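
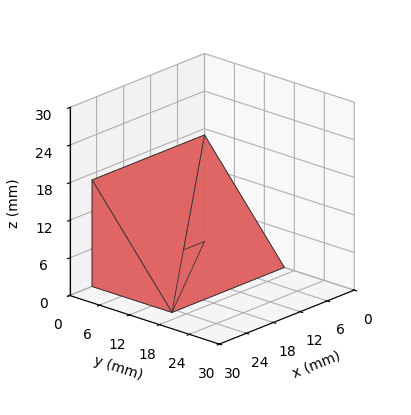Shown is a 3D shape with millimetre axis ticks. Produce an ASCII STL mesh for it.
Reading the render: the shape is a wedge (ramp): 25 × 16 mm base, rising to 17 mm along the y=0 edge and sloping linearly to z=0 at y=16 (dimensions read to the nearest mm from the axis ticks). For the STL, each face is triangulated and given an outward normal.

solid part
  facet normal 0.0000 0.0000 -1.0000
    outer loop
      vertex 25.000 16.000 0.000
      vertex 25.000 0.000 0.000
      vertex 0.000 0.000 0.000
    endloop
  endfacet
  facet normal 0.0000 0.0000 -1.0000
    outer loop
      vertex 0.000 16.000 0.000
      vertex 25.000 16.000 0.000
      vertex 0.000 0.000 0.000
    endloop
  endfacet
  facet normal 0.0000 -1.0000 0.0000
    outer loop
      vertex 0.000 0.000 0.000
      vertex 25.000 0.000 0.000
      vertex 25.000 0.000 17.000
    endloop
  endfacet
  facet normal 0.0000 -1.0000 0.0000
    outer loop
      vertex 0.000 0.000 0.000
      vertex 25.000 0.000 17.000
      vertex 0.000 0.000 17.000
    endloop
  endfacet
  facet normal 0.0000 0.7282 0.6854
    outer loop
      vertex 0.000 0.000 17.000
      vertex 25.000 0.000 17.000
      vertex 25.000 16.000 0.000
    endloop
  endfacet
  facet normal 0.0000 0.7282 0.6854
    outer loop
      vertex 0.000 0.000 17.000
      vertex 25.000 16.000 0.000
      vertex 0.000 16.000 0.000
    endloop
  endfacet
  facet normal -1.0000 0.0000 0.0000
    outer loop
      vertex 0.000 0.000 17.000
      vertex 0.000 16.000 0.000
      vertex 0.000 0.000 0.000
    endloop
  endfacet
  facet normal 1.0000 0.0000 0.0000
    outer loop
      vertex 25.000 0.000 0.000
      vertex 25.000 16.000 0.000
      vertex 25.000 0.000 17.000
    endloop
  endfacet
endsolid part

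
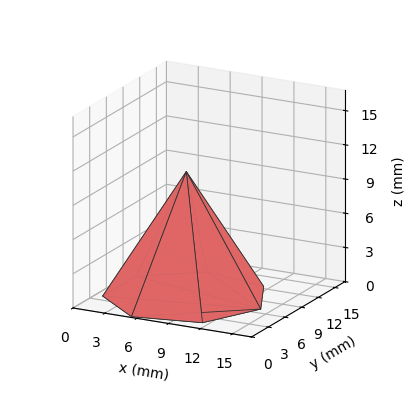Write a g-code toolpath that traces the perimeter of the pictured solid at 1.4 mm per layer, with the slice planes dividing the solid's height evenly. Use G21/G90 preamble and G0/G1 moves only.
Reading the render: the shape is a regular 7-sided pyramid, base circumscribed radius ≈ 7 mm, apex at z ≈ 11 mm (dimensions read to the nearest mm from the axis ticks). For the g-code, the solid's height is divided into equal slices at the stated Δz and each level perimeter traced with G1 moves after a G0 lift.

; perimeter-only toolpath
G21 ; units = mm
G90 ; absolute positioning
G28 ; home
; layer 1
G0 Z1.4
G0 X13.1 Y7.0
G1 X10.8 Y11.8
G1 X5.6 Y13.0
G1 X1.5 Y9.6
G1 X1.5 Y4.4
G1 X5.6 Y1.1
G1 X10.8 Y2.2
G1 X13.1 Y7.0
; layer 2
G0 Z2.8
G0 X12.2 Y7.0
G1 X10.3 Y11.1
G1 X5.8 Y12.1
G1 X2.3 Y9.2
G1 X2.3 Y4.8
G1 X5.8 Y1.9
G1 X10.3 Y2.9
G1 X12.2 Y7.0
; layer 3
G0 Z4.1
G0 X11.4 Y7.0
G1 X9.8 Y10.4
G1 X6.0 Y11.2
G1 X3.1 Y8.9
G1 X3.1 Y5.1
G1 X6.0 Y2.8
G1 X9.8 Y3.6
G1 X11.4 Y7.0
; layer 4
G0 Z5.5
G0 X10.5 Y7.0
G1 X9.2 Y9.8
G1 X6.2 Y10.4
G1 X3.9 Y8.5
G1 X3.9 Y5.5
G1 X6.2 Y3.6
G1 X9.2 Y4.2
G1 X10.5 Y7.0
; layer 5
G0 Z6.9
G0 X9.6 Y7.0
G1 X8.7 Y9.1
G1 X6.4 Y9.6
G1 X4.6 Y8.1
G1 X4.6 Y5.9
G1 X6.4 Y4.5
G1 X8.7 Y4.9
G1 X9.6 Y7.0
; layer 6
G0 Z8.2
G0 X8.8 Y7.0
G1 X8.1 Y8.4
G1 X6.6 Y8.7
G1 X5.4 Y7.8
G1 X5.4 Y6.2
G1 X6.6 Y5.3
G1 X8.1 Y5.6
G1 X8.8 Y7.0
; layer 7
G0 Z9.6
G0 X7.9 Y7.0
G1 X7.5 Y7.7
G1 X6.8 Y7.8
G1 X6.2 Y7.4
G1 X6.2 Y6.6
G1 X6.8 Y6.2
G1 X7.5 Y6.3
G1 X7.9 Y7.0
M2 ; end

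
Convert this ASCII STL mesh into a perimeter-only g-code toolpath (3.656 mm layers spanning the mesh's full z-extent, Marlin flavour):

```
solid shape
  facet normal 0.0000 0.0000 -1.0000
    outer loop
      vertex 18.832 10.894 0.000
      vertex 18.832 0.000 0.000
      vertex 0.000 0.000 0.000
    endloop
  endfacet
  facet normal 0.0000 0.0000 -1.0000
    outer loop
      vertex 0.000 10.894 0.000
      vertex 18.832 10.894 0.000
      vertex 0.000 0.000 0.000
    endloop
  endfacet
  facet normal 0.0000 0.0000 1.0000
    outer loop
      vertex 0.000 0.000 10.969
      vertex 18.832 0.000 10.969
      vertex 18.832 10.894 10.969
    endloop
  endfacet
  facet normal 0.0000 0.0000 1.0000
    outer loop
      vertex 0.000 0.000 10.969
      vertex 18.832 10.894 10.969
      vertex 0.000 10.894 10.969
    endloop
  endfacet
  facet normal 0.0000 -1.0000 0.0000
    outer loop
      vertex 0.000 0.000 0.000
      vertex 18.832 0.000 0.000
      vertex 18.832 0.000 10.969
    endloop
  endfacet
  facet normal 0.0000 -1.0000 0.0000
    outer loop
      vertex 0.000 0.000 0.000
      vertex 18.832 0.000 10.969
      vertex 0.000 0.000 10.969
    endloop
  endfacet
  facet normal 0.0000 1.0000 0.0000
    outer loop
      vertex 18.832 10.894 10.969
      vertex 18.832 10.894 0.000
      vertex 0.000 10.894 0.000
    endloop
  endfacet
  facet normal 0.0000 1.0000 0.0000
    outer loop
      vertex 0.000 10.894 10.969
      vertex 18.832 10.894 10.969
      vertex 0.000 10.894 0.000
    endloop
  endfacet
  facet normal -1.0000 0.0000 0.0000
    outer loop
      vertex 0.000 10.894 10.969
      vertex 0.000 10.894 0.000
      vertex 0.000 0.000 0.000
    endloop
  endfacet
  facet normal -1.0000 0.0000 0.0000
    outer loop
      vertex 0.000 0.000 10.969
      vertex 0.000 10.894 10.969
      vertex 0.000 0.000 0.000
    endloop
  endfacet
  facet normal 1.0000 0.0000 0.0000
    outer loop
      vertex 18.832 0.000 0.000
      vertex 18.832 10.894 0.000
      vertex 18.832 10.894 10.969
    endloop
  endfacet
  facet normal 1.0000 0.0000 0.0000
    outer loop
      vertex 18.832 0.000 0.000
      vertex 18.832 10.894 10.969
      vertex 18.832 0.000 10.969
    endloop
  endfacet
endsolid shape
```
; perimeter-only toolpath
G21 ; units = mm
G90 ; absolute positioning
G28 ; home
; layer 1
G0 Z3.656
G0 X0.000 Y0.000
G1 X18.832 Y0.000
G1 X18.832 Y10.894
G1 X0.000 Y10.894
G1 X0.000 Y0.000
; layer 2
G0 Z7.313
G0 X0.000 Y0.000
G1 X18.832 Y0.000
G1 X18.832 Y10.894
G1 X0.000 Y10.894
G1 X0.000 Y0.000
; layer 3
G0 Z10.969
G0 X0.000 Y0.000
G1 X18.832 Y0.000
G1 X18.832 Y10.894
G1 X0.000 Y10.894
G1 X0.000 Y0.000
M2 ; end

The solid is a rectangular box, roughly 18.8 × 10.9 mm footprint and 11 mm tall. Slicing at Δz = 3.656 mm — 3 equal slices spanning the solid's height, so layer i sits at z = i·h/3 — gives 3 non-empty perimeters. Each is a 4-segment closed polygon; G0 lifts to the layer z and rapids to the start vertex, then G1 traces the edges.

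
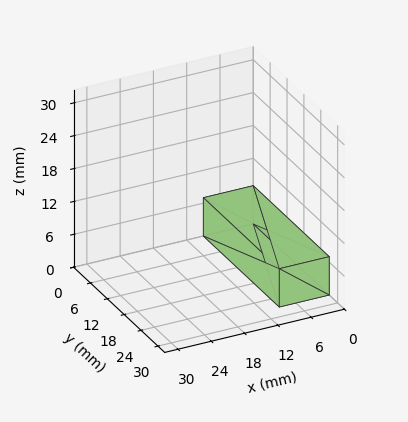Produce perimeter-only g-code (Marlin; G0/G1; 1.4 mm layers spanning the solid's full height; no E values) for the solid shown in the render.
Reading the render: the shape is a rectangular box, roughly 9 × 27 mm footprint and 7 mm tall (dimensions read to the nearest mm from the axis ticks). For the g-code, the solid's height is divided into equal slices at the stated Δz and each level perimeter traced with G1 moves after a G0 lift.

; perimeter-only toolpath
G21 ; units = mm
G90 ; absolute positioning
G28 ; home
; layer 1
G0 Z1.4
G0 X0.0 Y0.0
G1 X9.0 Y0.0
G1 X9.0 Y27.0
G1 X0.0 Y27.0
G1 X0.0 Y0.0
; layer 2
G0 Z2.8
G0 X0.0 Y0.0
G1 X9.0 Y0.0
G1 X9.0 Y27.0
G1 X0.0 Y27.0
G1 X0.0 Y0.0
; layer 3
G0 Z4.2
G0 X0.0 Y0.0
G1 X9.0 Y0.0
G1 X9.0 Y27.0
G1 X0.0 Y27.0
G1 X0.0 Y0.0
; layer 4
G0 Z5.6
G0 X0.0 Y0.0
G1 X9.0 Y0.0
G1 X9.0 Y27.0
G1 X0.0 Y27.0
G1 X0.0 Y0.0
; layer 5
G0 Z7.0
G0 X0.0 Y0.0
G1 X9.0 Y0.0
G1 X9.0 Y27.0
G1 X0.0 Y27.0
G1 X0.0 Y0.0
M2 ; end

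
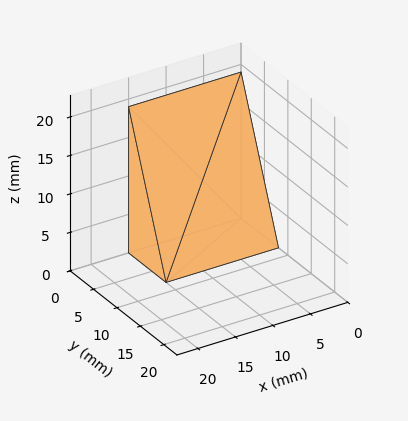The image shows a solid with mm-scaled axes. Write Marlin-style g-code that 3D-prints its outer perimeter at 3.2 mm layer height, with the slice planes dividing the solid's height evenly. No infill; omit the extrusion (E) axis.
Reading the render: the shape is a wedge (ramp): 15 × 8 mm base, rising to 19 mm along the y=0 edge and sloping linearly to z=0 at y=8 (dimensions read to the nearest mm from the axis ticks). For the g-code, the solid's height is divided into equal slices at the stated Δz and each level perimeter traced with G1 moves after a G0 lift.

; perimeter-only toolpath
G21 ; units = mm
G90 ; absolute positioning
G28 ; home
; layer 1
G0 Z3.2
G0 X0.0 Y0.0
G1 X15.0 Y0.0
G1 X15.0 Y6.7
G1 X0.0 Y6.7
G1 X0.0 Y0.0
; layer 2
G0 Z6.3
G0 X0.0 Y0.0
G1 X15.0 Y0.0
G1 X15.0 Y5.3
G1 X0.0 Y5.3
G1 X0.0 Y0.0
; layer 3
G0 Z9.5
G0 X0.0 Y0.0
G1 X15.0 Y0.0
G1 X15.0 Y4.0
G1 X0.0 Y4.0
G1 X0.0 Y0.0
; layer 4
G0 Z12.7
G0 X0.0 Y0.0
G1 X15.0 Y0.0
G1 X15.0 Y2.7
G1 X0.0 Y2.7
G1 X0.0 Y0.0
; layer 5
G0 Z15.8
G0 X0.0 Y0.0
G1 X15.0 Y0.0
G1 X15.0 Y1.3
G1 X0.0 Y1.3
G1 X0.0 Y0.0
M2 ; end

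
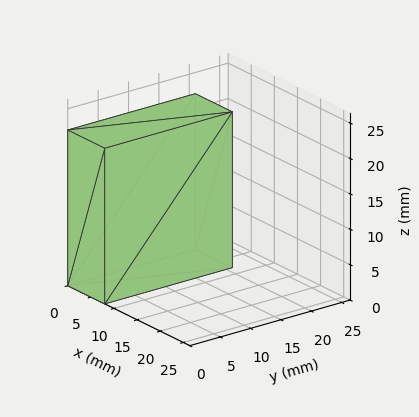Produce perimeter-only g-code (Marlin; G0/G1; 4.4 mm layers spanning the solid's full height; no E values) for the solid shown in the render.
Reading the render: the shape is a rectangular box, roughly 8 × 21 mm footprint and 22 mm tall (dimensions read to the nearest mm from the axis ticks). For the g-code, the solid's height is divided into equal slices at the stated Δz and each level perimeter traced with G1 moves after a G0 lift.

; perimeter-only toolpath
G21 ; units = mm
G90 ; absolute positioning
G28 ; home
; layer 1
G0 Z4.4
G0 X0.0 Y0.0
G1 X8.0 Y0.0
G1 X8.0 Y21.0
G1 X0.0 Y21.0
G1 X0.0 Y0.0
; layer 2
G0 Z8.8
G0 X0.0 Y0.0
G1 X8.0 Y0.0
G1 X8.0 Y21.0
G1 X0.0 Y21.0
G1 X0.0 Y0.0
; layer 3
G0 Z13.2
G0 X0.0 Y0.0
G1 X8.0 Y0.0
G1 X8.0 Y21.0
G1 X0.0 Y21.0
G1 X0.0 Y0.0
; layer 4
G0 Z17.6
G0 X0.0 Y0.0
G1 X8.0 Y0.0
G1 X8.0 Y21.0
G1 X0.0 Y21.0
G1 X0.0 Y0.0
; layer 5
G0 Z22.0
G0 X0.0 Y0.0
G1 X8.0 Y0.0
G1 X8.0 Y21.0
G1 X0.0 Y21.0
G1 X0.0 Y0.0
M2 ; end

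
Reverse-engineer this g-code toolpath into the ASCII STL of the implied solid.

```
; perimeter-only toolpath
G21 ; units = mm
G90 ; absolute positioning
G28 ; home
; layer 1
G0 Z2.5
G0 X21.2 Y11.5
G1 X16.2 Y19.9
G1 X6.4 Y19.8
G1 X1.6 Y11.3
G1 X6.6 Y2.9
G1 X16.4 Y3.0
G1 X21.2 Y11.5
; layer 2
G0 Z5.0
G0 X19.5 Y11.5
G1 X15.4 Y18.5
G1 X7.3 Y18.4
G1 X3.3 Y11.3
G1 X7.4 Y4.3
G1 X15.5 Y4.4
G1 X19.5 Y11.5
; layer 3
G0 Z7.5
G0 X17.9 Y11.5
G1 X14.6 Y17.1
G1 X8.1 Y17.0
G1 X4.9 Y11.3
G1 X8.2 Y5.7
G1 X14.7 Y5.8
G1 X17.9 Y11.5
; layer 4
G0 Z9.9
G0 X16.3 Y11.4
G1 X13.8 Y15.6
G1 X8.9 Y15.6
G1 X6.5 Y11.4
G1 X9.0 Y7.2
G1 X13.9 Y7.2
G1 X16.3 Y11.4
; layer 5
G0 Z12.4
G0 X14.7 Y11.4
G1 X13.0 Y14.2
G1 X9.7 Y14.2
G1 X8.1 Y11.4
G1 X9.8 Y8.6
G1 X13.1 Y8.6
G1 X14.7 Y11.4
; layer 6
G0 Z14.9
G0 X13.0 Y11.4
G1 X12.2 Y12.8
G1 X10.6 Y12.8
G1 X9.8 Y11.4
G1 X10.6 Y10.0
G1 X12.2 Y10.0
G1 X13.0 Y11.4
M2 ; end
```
solid part
  facet normal 0.0000 0.0000 -1.0000
    outer loop
      vertex 5.6 21.2 0.0
      vertex 17.0 21.3 0.0
      vertex 22.8 11.5 0.0
    endloop
  endfacet
  facet normal 0.0000 0.0000 -1.0000
    outer loop
      vertex 0.0 11.3 0.0
      vertex 5.6 21.2 0.0
      vertex 22.8 11.5 0.0
    endloop
  endfacet
  facet normal 0.0000 0.0000 -1.0000
    outer loop
      vertex 5.8 1.5 0.0
      vertex 0.0 11.3 0.0
      vertex 22.8 11.5 0.0
    endloop
  endfacet
  facet normal 0.0000 0.0000 -1.0000
    outer loop
      vertex 17.2 1.6 0.0
      vertex 5.8 1.5 0.0
      vertex 22.8 11.5 0.0
    endloop
  endfacet
  facet normal 0.7487 0.4431 0.4931
    outer loop
      vertex 22.8 11.5 0.0
      vertex 17.0 21.3 0.0
      vertex 11.4 11.4 17.4
    endloop
  endfacet
  facet normal -0.0076 0.8702 0.4927
    outer loop
      vertex 17.0 21.3 0.0
      vertex 5.6 21.2 0.0
      vertex 11.4 11.4 17.4
    endloop
  endfacet
  facet normal -0.7570 0.4282 0.4935
    outer loop
      vertex 5.6 21.2 0.0
      vertex 0.0 11.3 0.0
      vertex 11.4 11.4 17.4
    endloop
  endfacet
  facet normal -0.7487 -0.4431 0.4931
    outer loop
      vertex 0.0 11.3 0.0
      vertex 5.8 1.5 0.0
      vertex 11.4 11.4 17.4
    endloop
  endfacet
  facet normal 0.0076 -0.8702 0.4927
    outer loop
      vertex 5.8 1.5 0.0
      vertex 17.2 1.6 0.0
      vertex 11.4 11.4 17.4
    endloop
  endfacet
  facet normal 0.7570 -0.4282 0.4935
    outer loop
      vertex 17.2 1.6 0.0
      vertex 22.8 11.5 0.0
      vertex 11.4 11.4 17.4
    endloop
  endfacet
endsolid part

The G0 Z moves step by Δz≈2.5 mm. The G1 loops shrink linearly with z, so the solid tapers from its base footprint up to z≈17.4. Closing with a flat bottom cap and the tapered top and triangulating gives 10 facets — a regular 6-sided pyramid, base circumscribed radius ≈ 11.4 mm, apex at z ≈ 17.4 mm.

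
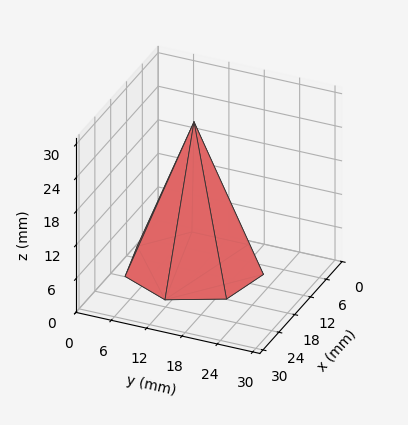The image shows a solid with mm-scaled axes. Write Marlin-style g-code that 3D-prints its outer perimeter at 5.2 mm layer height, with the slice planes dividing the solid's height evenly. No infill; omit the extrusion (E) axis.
Reading the render: the shape is a regular 7-sided pyramid, base circumscribed radius ≈ 11 mm, apex at z ≈ 26 mm (dimensions read to the nearest mm from the axis ticks). For the g-code, the solid's height is divided into equal slices at the stated Δz and each level perimeter traced with G1 moves after a G0 lift.

; perimeter-only toolpath
G21 ; units = mm
G90 ; absolute positioning
G28 ; home
; layer 1
G0 Z5.2
G0 X19.8 Y11.0
G1 X16.5 Y17.9
G1 X9.1 Y19.6
G1 X3.1 Y14.8
G1 X3.1 Y7.2
G1 X9.1 Y2.4
G1 X16.5 Y4.1
G1 X19.8 Y11.0
; layer 2
G0 Z10.4
G0 X17.6 Y11.0
G1 X15.1 Y16.2
G1 X9.6 Y17.4
G1 X5.1 Y13.9
G1 X5.1 Y8.1
G1 X9.6 Y4.6
G1 X15.1 Y5.8
G1 X17.6 Y11.0
; layer 3
G0 Z15.6
G0 X15.4 Y11.0
G1 X13.8 Y14.4
G1 X10.0 Y15.3
G1 X7.0 Y12.9
G1 X7.0 Y9.1
G1 X10.0 Y6.7
G1 X13.8 Y7.6
G1 X15.4 Y11.0
; layer 4
G0 Z20.8
G0 X13.2 Y11.0
G1 X12.4 Y12.7
G1 X10.5 Y13.1
G1 X9.0 Y12.0
G1 X9.0 Y10.0
G1 X10.5 Y8.9
G1 X12.4 Y9.3
G1 X13.2 Y11.0
M2 ; end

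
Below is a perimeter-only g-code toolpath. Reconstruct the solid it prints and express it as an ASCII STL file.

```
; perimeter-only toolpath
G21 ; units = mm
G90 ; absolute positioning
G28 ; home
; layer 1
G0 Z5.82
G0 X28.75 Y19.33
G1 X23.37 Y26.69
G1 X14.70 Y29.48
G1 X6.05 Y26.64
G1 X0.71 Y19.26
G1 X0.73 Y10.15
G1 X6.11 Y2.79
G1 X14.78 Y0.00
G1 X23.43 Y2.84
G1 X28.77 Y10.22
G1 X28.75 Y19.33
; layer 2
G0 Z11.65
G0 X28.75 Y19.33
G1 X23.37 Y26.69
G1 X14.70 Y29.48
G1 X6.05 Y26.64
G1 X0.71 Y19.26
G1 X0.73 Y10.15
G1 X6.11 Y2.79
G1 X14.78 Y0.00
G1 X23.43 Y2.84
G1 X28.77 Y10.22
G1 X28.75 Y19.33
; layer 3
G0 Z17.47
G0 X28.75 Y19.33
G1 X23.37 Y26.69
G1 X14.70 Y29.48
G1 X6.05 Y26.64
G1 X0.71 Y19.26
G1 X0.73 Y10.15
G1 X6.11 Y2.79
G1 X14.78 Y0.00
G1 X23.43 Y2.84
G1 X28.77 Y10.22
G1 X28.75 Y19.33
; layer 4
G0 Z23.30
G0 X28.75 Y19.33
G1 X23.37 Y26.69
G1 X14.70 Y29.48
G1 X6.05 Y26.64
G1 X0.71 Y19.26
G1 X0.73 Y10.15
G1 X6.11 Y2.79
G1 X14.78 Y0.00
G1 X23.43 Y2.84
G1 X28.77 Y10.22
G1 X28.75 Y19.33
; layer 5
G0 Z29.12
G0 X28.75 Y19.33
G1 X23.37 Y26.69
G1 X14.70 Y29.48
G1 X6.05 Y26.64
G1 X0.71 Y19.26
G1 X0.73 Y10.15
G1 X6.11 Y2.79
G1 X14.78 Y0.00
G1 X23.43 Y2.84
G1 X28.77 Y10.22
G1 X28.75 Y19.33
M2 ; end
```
solid part
  facet normal 0.0000 0.0000 -1.0000
    outer loop
      vertex 14.70 29.48 0.00
      vertex 23.37 26.69 0.00
      vertex 28.75 19.33 0.00
    endloop
  endfacet
  facet normal 0.0000 0.0000 -1.0000
    outer loop
      vertex 6.05 26.64 0.00
      vertex 14.70 29.48 0.00
      vertex 28.75 19.33 0.00
    endloop
  endfacet
  facet normal 0.0000 0.0000 -1.0000
    outer loop
      vertex 0.71 19.26 0.00
      vertex 6.05 26.64 0.00
      vertex 28.75 19.33 0.00
    endloop
  endfacet
  facet normal 0.0000 0.0000 -1.0000
    outer loop
      vertex 0.73 10.15 0.00
      vertex 0.71 19.26 0.00
      vertex 28.75 19.33 0.00
    endloop
  endfacet
  facet normal 0.0000 0.0000 -1.0000
    outer loop
      vertex 6.11 2.79 0.00
      vertex 0.73 10.15 0.00
      vertex 28.75 19.33 0.00
    endloop
  endfacet
  facet normal 0.0000 0.0000 -1.0000
    outer loop
      vertex 14.78 0.00 0.00
      vertex 6.11 2.79 0.00
      vertex 28.75 19.33 0.00
    endloop
  endfacet
  facet normal 0.0000 0.0000 -1.0000
    outer loop
      vertex 23.43 2.84 0.00
      vertex 14.78 0.00 0.00
      vertex 28.75 19.33 0.00
    endloop
  endfacet
  facet normal 0.0000 0.0000 -1.0000
    outer loop
      vertex 28.77 10.22 0.00
      vertex 23.43 2.84 0.00
      vertex 28.75 19.33 0.00
    endloop
  endfacet
  facet normal 0.0000 0.0000 1.0000
    outer loop
      vertex 28.75 19.33 29.12
      vertex 23.37 26.69 29.12
      vertex 14.70 29.48 29.12
    endloop
  endfacet
  facet normal 0.0000 0.0000 1.0000
    outer loop
      vertex 28.75 19.33 29.12
      vertex 14.70 29.48 29.12
      vertex 6.05 26.64 29.12
    endloop
  endfacet
  facet normal 0.0000 0.0000 1.0000
    outer loop
      vertex 28.75 19.33 29.12
      vertex 6.05 26.64 29.12
      vertex 0.71 19.26 29.12
    endloop
  endfacet
  facet normal 0.0000 0.0000 1.0000
    outer loop
      vertex 28.75 19.33 29.12
      vertex 0.71 19.26 29.12
      vertex 0.73 10.15 29.12
    endloop
  endfacet
  facet normal 0.0000 0.0000 1.0000
    outer loop
      vertex 28.75 19.33 29.12
      vertex 0.73 10.15 29.12
      vertex 6.11 2.79 29.12
    endloop
  endfacet
  facet normal 0.0000 0.0000 1.0000
    outer loop
      vertex 28.75 19.33 29.12
      vertex 6.11 2.79 29.12
      vertex 14.78 0.00 29.12
    endloop
  endfacet
  facet normal 0.0000 0.0000 1.0000
    outer loop
      vertex 28.75 19.33 29.12
      vertex 14.78 0.00 29.12
      vertex 23.43 2.84 29.12
    endloop
  endfacet
  facet normal 0.0000 0.0000 1.0000
    outer loop
      vertex 28.75 19.33 29.12
      vertex 23.43 2.84 29.12
      vertex 28.77 10.22 29.12
    endloop
  endfacet
  facet normal 0.8073 0.5901 0.0000
    outer loop
      vertex 28.75 19.33 0.00
      vertex 23.37 26.69 0.00
      vertex 23.37 26.69 29.12
    endloop
  endfacet
  facet normal 0.8073 0.5901 0.0000
    outer loop
      vertex 28.75 19.33 0.00
      vertex 23.37 26.69 29.12
      vertex 28.75 19.33 29.12
    endloop
  endfacet
  facet normal 0.3063 0.9519 0.0000
    outer loop
      vertex 23.37 26.69 0.00
      vertex 14.70 29.48 0.00
      vertex 14.70 29.48 29.12
    endloop
  endfacet
  facet normal 0.3063 0.9519 0.0000
    outer loop
      vertex 23.37 26.69 0.00
      vertex 14.70 29.48 29.12
      vertex 23.37 26.69 29.12
    endloop
  endfacet
  facet normal -0.3119 0.9501 0.0000
    outer loop
      vertex 14.70 29.48 0.00
      vertex 6.05 26.64 0.00
      vertex 6.05 26.64 29.12
    endloop
  endfacet
  facet normal -0.3119 0.9501 0.0000
    outer loop
      vertex 14.70 29.48 0.00
      vertex 6.05 26.64 29.12
      vertex 14.70 29.48 29.12
    endloop
  endfacet
  facet normal -0.8102 0.5862 0.0000
    outer loop
      vertex 6.05 26.64 0.00
      vertex 0.71 19.26 0.00
      vertex 0.71 19.26 29.12
    endloop
  endfacet
  facet normal -0.8102 0.5862 0.0000
    outer loop
      vertex 6.05 26.64 0.00
      vertex 0.71 19.26 29.12
      vertex 6.05 26.64 29.12
    endloop
  endfacet
  facet normal -1.0000 -0.0022 0.0000
    outer loop
      vertex 0.71 19.26 0.00
      vertex 0.73 10.15 0.00
      vertex 0.73 10.15 29.12
    endloop
  endfacet
  facet normal -1.0000 -0.0022 0.0000
    outer loop
      vertex 0.71 19.26 0.00
      vertex 0.73 10.15 29.12
      vertex 0.71 19.26 29.12
    endloop
  endfacet
  facet normal -0.8073 -0.5901 0.0000
    outer loop
      vertex 0.73 10.15 0.00
      vertex 6.11 2.79 0.00
      vertex 6.11 2.79 29.12
    endloop
  endfacet
  facet normal -0.8073 -0.5901 0.0000
    outer loop
      vertex 0.73 10.15 0.00
      vertex 6.11 2.79 29.12
      vertex 0.73 10.15 29.12
    endloop
  endfacet
  facet normal -0.3063 -0.9519 0.0000
    outer loop
      vertex 6.11 2.79 0.00
      vertex 14.78 0.00 0.00
      vertex 14.78 0.00 29.12
    endloop
  endfacet
  facet normal -0.3063 -0.9519 0.0000
    outer loop
      vertex 6.11 2.79 0.00
      vertex 14.78 0.00 29.12
      vertex 6.11 2.79 29.12
    endloop
  endfacet
  facet normal 0.3119 -0.9501 0.0000
    outer loop
      vertex 14.78 0.00 0.00
      vertex 23.43 2.84 0.00
      vertex 23.43 2.84 29.12
    endloop
  endfacet
  facet normal 0.3119 -0.9501 0.0000
    outer loop
      vertex 14.78 0.00 0.00
      vertex 23.43 2.84 29.12
      vertex 14.78 0.00 29.12
    endloop
  endfacet
  facet normal 0.8102 -0.5862 0.0000
    outer loop
      vertex 23.43 2.84 0.00
      vertex 28.77 10.22 0.00
      vertex 28.77 10.22 29.12
    endloop
  endfacet
  facet normal 0.8102 -0.5862 0.0000
    outer loop
      vertex 23.43 2.84 0.00
      vertex 28.77 10.22 29.12
      vertex 23.43 2.84 29.12
    endloop
  endfacet
  facet normal 1.0000 0.0022 0.0000
    outer loop
      vertex 28.77 10.22 0.00
      vertex 28.75 19.33 0.00
      vertex 28.75 19.33 29.12
    endloop
  endfacet
  facet normal 1.0000 0.0022 0.0000
    outer loop
      vertex 28.77 10.22 0.00
      vertex 28.75 19.33 29.12
      vertex 28.77 10.22 29.12
    endloop
  endfacet
endsolid part

The G0 Z moves step by Δz≈5.82 mm. Every layer's G1 loop is the same polygon, so the solid is a straight extrusion of it from z=0 to z≈29.1. Closing with flat bottom and top caps and triangulating gives 36 facets — a regular 10-sided prism (a cylinder approximated with 10 flat sides), circumscribed radius ≈ 14.7 mm, height ≈ 29.1 mm.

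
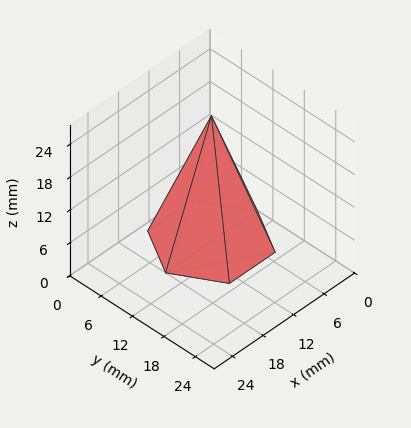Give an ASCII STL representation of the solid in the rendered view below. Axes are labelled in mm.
Reading the render: the shape is a regular 6-sided pyramid, base circumscribed radius ≈ 9 mm, apex at z ≈ 23 mm (dimensions read to the nearest mm from the axis ticks). For the STL, each face is triangulated and given an outward normal.

solid part
  facet normal 0.0000 0.0000 -1.0000
    outer loop
      vertex 4.500 16.794 0.000
      vertex 13.500 16.794 0.000
      vertex 18.000 9.000 0.000
    endloop
  endfacet
  facet normal 0.0000 0.0000 -1.0000
    outer loop
      vertex 0.000 9.000 0.000
      vertex 4.500 16.794 0.000
      vertex 18.000 9.000 0.000
    endloop
  endfacet
  facet normal 0.0000 0.0000 -1.0000
    outer loop
      vertex 4.500 1.206 0.000
      vertex 0.000 9.000 0.000
      vertex 18.000 9.000 0.000
    endloop
  endfacet
  facet normal 0.0000 0.0000 -1.0000
    outer loop
      vertex 13.500 1.206 0.000
      vertex 4.500 1.206 0.000
      vertex 18.000 9.000 0.000
    endloop
  endfacet
  facet normal 0.8202 0.4736 0.3209
    outer loop
      vertex 18.000 9.000 0.000
      vertex 13.500 16.794 0.000
      vertex 9.000 9.000 23.000
    endloop
  endfacet
  facet normal 0.0000 0.9471 0.3209
    outer loop
      vertex 13.500 16.794 0.000
      vertex 4.500 16.794 0.000
      vertex 9.000 9.000 23.000
    endloop
  endfacet
  facet normal -0.8202 0.4736 0.3209
    outer loop
      vertex 4.500 16.794 0.000
      vertex 0.000 9.000 0.000
      vertex 9.000 9.000 23.000
    endloop
  endfacet
  facet normal -0.8202 -0.4736 0.3209
    outer loop
      vertex 0.000 9.000 0.000
      vertex 4.500 1.206 0.000
      vertex 9.000 9.000 23.000
    endloop
  endfacet
  facet normal 0.0000 -0.9471 0.3209
    outer loop
      vertex 4.500 1.206 0.000
      vertex 13.500 1.206 0.000
      vertex 9.000 9.000 23.000
    endloop
  endfacet
  facet normal 0.8202 -0.4736 0.3209
    outer loop
      vertex 13.500 1.206 0.000
      vertex 18.000 9.000 0.000
      vertex 9.000 9.000 23.000
    endloop
  endfacet
endsolid part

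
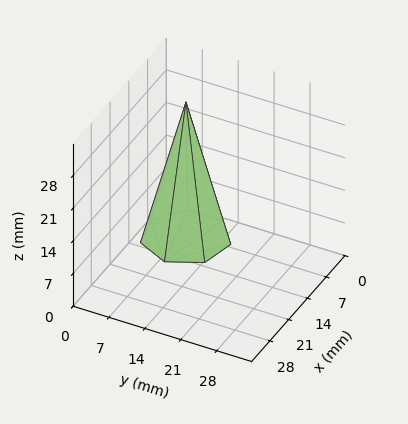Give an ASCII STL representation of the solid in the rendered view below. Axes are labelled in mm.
Reading the render: the shape is a regular 7-sided pyramid, base circumscribed radius ≈ 8 mm, apex at z ≈ 29 mm (dimensions read to the nearest mm from the axis ticks). For the STL, each face is triangulated and given an outward normal.

solid part
  facet normal 0.0000 0.0000 -1.0000
    outer loop
      vertex 6.220 15.799 0.000
      vertex 12.988 14.255 0.000
      vertex 16.000 8.000 0.000
    endloop
  endfacet
  facet normal 0.0000 0.0000 -1.0000
    outer loop
      vertex 0.792 11.471 0.000
      vertex 6.220 15.799 0.000
      vertex 16.000 8.000 0.000
    endloop
  endfacet
  facet normal 0.0000 0.0000 -1.0000
    outer loop
      vertex 0.792 4.529 0.000
      vertex 0.792 11.471 0.000
      vertex 16.000 8.000 0.000
    endloop
  endfacet
  facet normal 0.0000 0.0000 -1.0000
    outer loop
      vertex 6.220 0.201 0.000
      vertex 0.792 4.529 0.000
      vertex 16.000 8.000 0.000
    endloop
  endfacet
  facet normal 0.0000 0.0000 -1.0000
    outer loop
      vertex 12.988 1.745 0.000
      vertex 6.220 0.201 0.000
      vertex 16.000 8.000 0.000
    endloop
  endfacet
  facet normal 0.8744 0.4210 0.2412
    outer loop
      vertex 16.000 8.000 0.000
      vertex 12.988 14.255 0.000
      vertex 8.000 8.000 29.000
    endloop
  endfacet
  facet normal 0.2159 0.9462 0.2412
    outer loop
      vertex 12.988 14.255 0.000
      vertex 6.220 15.799 0.000
      vertex 8.000 8.000 29.000
    endloop
  endfacet
  facet normal -0.6050 0.7588 0.2412
    outer loop
      vertex 6.220 15.799 0.000
      vertex 0.792 11.471 0.000
      vertex 8.000 8.000 29.000
    endloop
  endfacet
  facet normal -0.9705 0.0000 0.2412
    outer loop
      vertex 0.792 11.471 0.000
      vertex 0.792 4.529 0.000
      vertex 8.000 8.000 29.000
    endloop
  endfacet
  facet normal -0.6050 -0.7588 0.2412
    outer loop
      vertex 0.792 4.529 0.000
      vertex 6.220 0.201 0.000
      vertex 8.000 8.000 29.000
    endloop
  endfacet
  facet normal 0.2159 -0.9462 0.2412
    outer loop
      vertex 6.220 0.201 0.000
      vertex 12.988 1.745 0.000
      vertex 8.000 8.000 29.000
    endloop
  endfacet
  facet normal 0.8744 -0.4210 0.2412
    outer loop
      vertex 12.988 1.745 0.000
      vertex 16.000 8.000 0.000
      vertex 8.000 8.000 29.000
    endloop
  endfacet
endsolid part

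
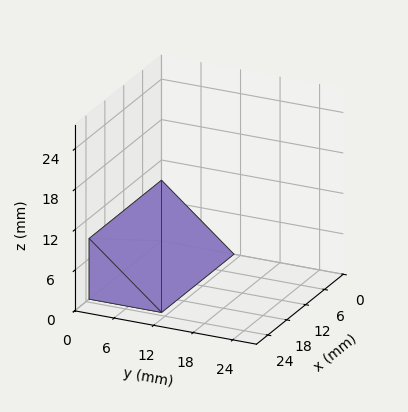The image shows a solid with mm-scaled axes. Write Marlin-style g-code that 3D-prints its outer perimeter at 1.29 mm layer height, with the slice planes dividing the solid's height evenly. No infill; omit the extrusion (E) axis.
Reading the render: the shape is a wedge (ramp): 23 × 11 mm base, rising to 9 mm along the y=0 edge and sloping linearly to z=0 at y=11 (dimensions read to the nearest mm from the axis ticks). For the g-code, the solid's height is divided into equal slices at the stated Δz and each level perimeter traced with G1 moves after a G0 lift.

; perimeter-only toolpath
G21 ; units = mm
G90 ; absolute positioning
G28 ; home
; layer 1
G0 Z1.29
G0 X0.00 Y0.00
G1 X23.00 Y0.00
G1 X23.00 Y9.43
G1 X0.00 Y9.43
G1 X0.00 Y0.00
; layer 2
G0 Z2.57
G0 X0.00 Y0.00
G1 X23.00 Y0.00
G1 X23.00 Y7.86
G1 X0.00 Y7.86
G1 X0.00 Y0.00
; layer 3
G0 Z3.86
G0 X0.00 Y0.00
G1 X23.00 Y0.00
G1 X23.00 Y6.29
G1 X0.00 Y6.29
G1 X0.00 Y0.00
; layer 4
G0 Z5.14
G0 X0.00 Y0.00
G1 X23.00 Y0.00
G1 X23.00 Y4.71
G1 X0.00 Y4.71
G1 X0.00 Y0.00
; layer 5
G0 Z6.43
G0 X0.00 Y0.00
G1 X23.00 Y0.00
G1 X23.00 Y3.14
G1 X0.00 Y3.14
G1 X0.00 Y0.00
; layer 6
G0 Z7.71
G0 X0.00 Y0.00
G1 X23.00 Y0.00
G1 X23.00 Y1.57
G1 X0.00 Y1.57
G1 X0.00 Y0.00
M2 ; end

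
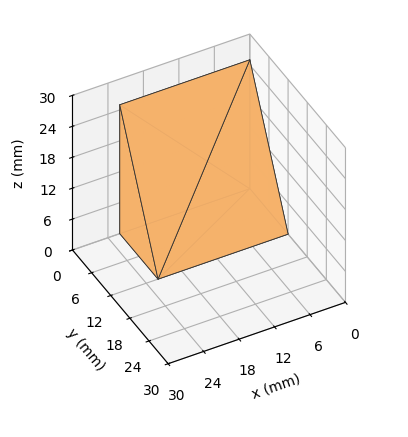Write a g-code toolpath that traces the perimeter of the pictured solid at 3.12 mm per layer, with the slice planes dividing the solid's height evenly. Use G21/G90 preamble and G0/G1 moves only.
Reading the render: the shape is a wedge (ramp): 22 × 12 mm base, rising to 25 mm along the y=0 edge and sloping linearly to z=0 at y=12 (dimensions read to the nearest mm from the axis ticks). For the g-code, the solid's height is divided into equal slices at the stated Δz and each level perimeter traced with G1 moves after a G0 lift.

; perimeter-only toolpath
G21 ; units = mm
G90 ; absolute positioning
G28 ; home
; layer 1
G0 Z3.12
G0 X0.00 Y0.00
G1 X22.00 Y0.00
G1 X22.00 Y10.50
G1 X0.00 Y10.50
G1 X0.00 Y0.00
; layer 2
G0 Z6.25
G0 X0.00 Y0.00
G1 X22.00 Y0.00
G1 X22.00 Y9.00
G1 X0.00 Y9.00
G1 X0.00 Y0.00
; layer 3
G0 Z9.38
G0 X0.00 Y0.00
G1 X22.00 Y0.00
G1 X22.00 Y7.50
G1 X0.00 Y7.50
G1 X0.00 Y0.00
; layer 4
G0 Z12.50
G0 X0.00 Y0.00
G1 X22.00 Y0.00
G1 X22.00 Y6.00
G1 X0.00 Y6.00
G1 X0.00 Y0.00
; layer 5
G0 Z15.62
G0 X0.00 Y0.00
G1 X22.00 Y0.00
G1 X22.00 Y4.50
G1 X0.00 Y4.50
G1 X0.00 Y0.00
; layer 6
G0 Z18.75
G0 X0.00 Y0.00
G1 X22.00 Y0.00
G1 X22.00 Y3.00
G1 X0.00 Y3.00
G1 X0.00 Y0.00
; layer 7
G0 Z21.88
G0 X0.00 Y0.00
G1 X22.00 Y0.00
G1 X22.00 Y1.50
G1 X0.00 Y1.50
G1 X0.00 Y0.00
M2 ; end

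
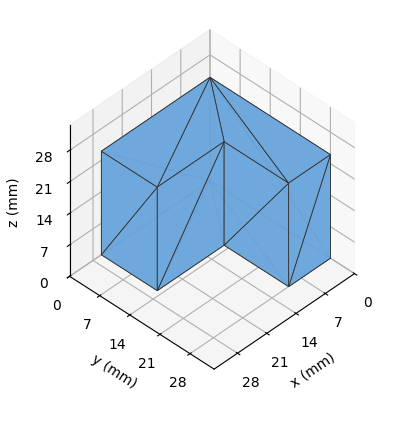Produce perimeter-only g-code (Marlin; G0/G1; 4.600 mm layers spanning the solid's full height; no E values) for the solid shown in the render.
Reading the render: the shape is an L-shaped prism: outer 26 × 28 mm, arm thicknesses ≈ 13 mm (horizontal) and 10 mm (vertical), extruded 23 mm in z (dimensions read to the nearest mm from the axis ticks). For the g-code, the solid's height is divided into equal slices at the stated Δz and each level perimeter traced with G1 moves after a G0 lift.

; perimeter-only toolpath
G21 ; units = mm
G90 ; absolute positioning
G28 ; home
; layer 1
G0 Z4.600
G0 X0.000 Y0.000
G1 X26.000 Y0.000
G1 X26.000 Y13.000
G1 X10.000 Y13.000
G1 X10.000 Y28.000
G1 X0.000 Y28.000
G1 X0.000 Y0.000
; layer 2
G0 Z9.200
G0 X0.000 Y0.000
G1 X26.000 Y0.000
G1 X26.000 Y13.000
G1 X10.000 Y13.000
G1 X10.000 Y28.000
G1 X0.000 Y28.000
G1 X0.000 Y0.000
; layer 3
G0 Z13.800
G0 X0.000 Y0.000
G1 X26.000 Y0.000
G1 X26.000 Y13.000
G1 X10.000 Y13.000
G1 X10.000 Y28.000
G1 X0.000 Y28.000
G1 X0.000 Y0.000
; layer 4
G0 Z18.400
G0 X0.000 Y0.000
G1 X26.000 Y0.000
G1 X26.000 Y13.000
G1 X10.000 Y13.000
G1 X10.000 Y28.000
G1 X0.000 Y28.000
G1 X0.000 Y0.000
; layer 5
G0 Z23.000
G0 X0.000 Y0.000
G1 X26.000 Y0.000
G1 X26.000 Y13.000
G1 X10.000 Y13.000
G1 X10.000 Y28.000
G1 X0.000 Y28.000
G1 X0.000 Y0.000
M2 ; end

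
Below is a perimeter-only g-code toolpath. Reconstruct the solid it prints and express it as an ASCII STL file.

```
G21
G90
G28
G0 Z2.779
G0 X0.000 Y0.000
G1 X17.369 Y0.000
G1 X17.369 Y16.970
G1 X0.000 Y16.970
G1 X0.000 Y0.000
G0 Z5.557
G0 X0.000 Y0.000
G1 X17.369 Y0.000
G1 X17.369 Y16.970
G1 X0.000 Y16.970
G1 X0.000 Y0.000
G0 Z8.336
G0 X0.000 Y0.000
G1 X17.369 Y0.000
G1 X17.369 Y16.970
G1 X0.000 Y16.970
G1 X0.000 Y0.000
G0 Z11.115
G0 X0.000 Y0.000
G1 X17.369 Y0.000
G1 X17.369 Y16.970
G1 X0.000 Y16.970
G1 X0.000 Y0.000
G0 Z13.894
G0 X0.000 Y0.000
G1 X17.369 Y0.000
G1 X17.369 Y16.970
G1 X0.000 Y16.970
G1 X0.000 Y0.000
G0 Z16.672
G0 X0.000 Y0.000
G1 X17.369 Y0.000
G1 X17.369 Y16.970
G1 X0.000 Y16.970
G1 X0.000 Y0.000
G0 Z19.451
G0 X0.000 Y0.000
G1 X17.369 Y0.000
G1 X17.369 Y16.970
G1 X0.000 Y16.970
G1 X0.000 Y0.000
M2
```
solid part
  facet normal 0.0000 0.0000 -1.0000
    outer loop
      vertex 17.369 16.970 0.000
      vertex 17.369 0.000 0.000
      vertex 0.000 0.000 0.000
    endloop
  endfacet
  facet normal 0.0000 0.0000 -1.0000
    outer loop
      vertex 0.000 16.970 0.000
      vertex 17.369 16.970 0.000
      vertex 0.000 0.000 0.000
    endloop
  endfacet
  facet normal 0.0000 0.0000 1.0000
    outer loop
      vertex 0.000 0.000 19.451
      vertex 17.369 0.000 19.451
      vertex 17.369 16.970 19.451
    endloop
  endfacet
  facet normal 0.0000 0.0000 1.0000
    outer loop
      vertex 0.000 0.000 19.451
      vertex 17.369 16.970 19.451
      vertex 0.000 16.970 19.451
    endloop
  endfacet
  facet normal 0.0000 -1.0000 0.0000
    outer loop
      vertex 0.000 0.000 0.000
      vertex 17.369 0.000 0.000
      vertex 17.369 0.000 19.451
    endloop
  endfacet
  facet normal 0.0000 -1.0000 0.0000
    outer loop
      vertex 0.000 0.000 0.000
      vertex 17.369 0.000 19.451
      vertex 0.000 0.000 19.451
    endloop
  endfacet
  facet normal 0.0000 1.0000 0.0000
    outer loop
      vertex 17.369 16.970 19.451
      vertex 17.369 16.970 0.000
      vertex 0.000 16.970 0.000
    endloop
  endfacet
  facet normal 0.0000 1.0000 0.0000
    outer loop
      vertex 0.000 16.970 19.451
      vertex 17.369 16.970 19.451
      vertex 0.000 16.970 0.000
    endloop
  endfacet
  facet normal -1.0000 0.0000 0.0000
    outer loop
      vertex 0.000 16.970 19.451
      vertex 0.000 16.970 0.000
      vertex 0.000 0.000 0.000
    endloop
  endfacet
  facet normal -1.0000 0.0000 0.0000
    outer loop
      vertex 0.000 0.000 19.451
      vertex 0.000 16.970 19.451
      vertex 0.000 0.000 0.000
    endloop
  endfacet
  facet normal 1.0000 0.0000 0.0000
    outer loop
      vertex 17.369 0.000 0.000
      vertex 17.369 16.970 0.000
      vertex 17.369 16.970 19.451
    endloop
  endfacet
  facet normal 1.0000 0.0000 0.0000
    outer loop
      vertex 17.369 0.000 0.000
      vertex 17.369 16.970 19.451
      vertex 17.369 0.000 19.451
    endloop
  endfacet
endsolid part

The G0 Z moves step by Δz≈2.779 mm. Every layer's G1 loop is the same polygon, so the solid is a straight extrusion of it from z=0 to z≈19.5. Closing with flat bottom and top caps and triangulating gives 12 facets — a rectangular box, roughly 17.4 × 17 mm footprint and 19.5 mm tall.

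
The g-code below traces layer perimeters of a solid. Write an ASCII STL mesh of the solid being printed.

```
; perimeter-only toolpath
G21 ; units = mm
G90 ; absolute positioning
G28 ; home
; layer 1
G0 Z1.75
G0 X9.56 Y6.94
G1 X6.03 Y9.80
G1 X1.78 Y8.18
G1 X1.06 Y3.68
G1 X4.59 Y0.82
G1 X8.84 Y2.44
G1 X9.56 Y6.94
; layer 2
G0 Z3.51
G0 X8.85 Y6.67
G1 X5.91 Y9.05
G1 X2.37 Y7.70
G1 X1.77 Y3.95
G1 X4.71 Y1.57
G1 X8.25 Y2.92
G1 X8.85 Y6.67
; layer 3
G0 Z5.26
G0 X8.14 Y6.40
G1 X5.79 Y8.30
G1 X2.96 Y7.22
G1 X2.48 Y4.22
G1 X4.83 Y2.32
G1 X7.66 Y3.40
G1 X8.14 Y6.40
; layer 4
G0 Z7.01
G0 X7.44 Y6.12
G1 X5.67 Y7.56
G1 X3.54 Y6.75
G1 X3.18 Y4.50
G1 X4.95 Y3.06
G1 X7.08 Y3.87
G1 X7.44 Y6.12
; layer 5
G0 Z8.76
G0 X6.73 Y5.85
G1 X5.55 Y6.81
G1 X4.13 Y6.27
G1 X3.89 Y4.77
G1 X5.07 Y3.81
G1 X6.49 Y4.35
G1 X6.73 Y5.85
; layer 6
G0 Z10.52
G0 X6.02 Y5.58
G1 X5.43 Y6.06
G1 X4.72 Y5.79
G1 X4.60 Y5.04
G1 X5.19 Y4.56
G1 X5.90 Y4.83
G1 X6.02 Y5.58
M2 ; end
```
solid part
  facet normal 0.0000 0.0000 -1.0000
    outer loop
      vertex 1.19 8.66 0.00
      vertex 6.15 10.55 0.00
      vertex 10.27 7.21 0.00
    endloop
  endfacet
  facet normal 0.0000 0.0000 -1.0000
    outer loop
      vertex 0.35 3.41 0.00
      vertex 1.19 8.66 0.00
      vertex 10.27 7.21 0.00
    endloop
  endfacet
  facet normal 0.0000 0.0000 -1.0000
    outer loop
      vertex 4.47 0.07 0.00
      vertex 0.35 3.41 0.00
      vertex 10.27 7.21 0.00
    endloop
  endfacet
  facet normal 0.0000 0.0000 -1.0000
    outer loop
      vertex 9.43 1.96 0.00
      vertex 4.47 0.07 0.00
      vertex 10.27 7.21 0.00
    endloop
  endfacet
  facet normal 0.5897 0.7274 0.3510
    outer loop
      vertex 10.27 7.21 0.00
      vertex 6.15 10.55 0.00
      vertex 5.31 5.31 12.27
    endloop
  endfacet
  facet normal -0.3334 0.8750 0.3509
    outer loop
      vertex 6.15 10.55 0.00
      vertex 1.19 8.66 0.00
      vertex 5.31 5.31 12.27
    endloop
  endfacet
  facet normal -0.9247 0.1479 0.3509
    outer loop
      vertex 1.19 8.66 0.00
      vertex 0.35 3.41 0.00
      vertex 5.31 5.31 12.27
    endloop
  endfacet
  facet normal -0.5897 -0.7274 0.3510
    outer loop
      vertex 0.35 3.41 0.00
      vertex 4.47 0.07 0.00
      vertex 5.31 5.31 12.27
    endloop
  endfacet
  facet normal 0.3334 -0.8750 0.3509
    outer loop
      vertex 4.47 0.07 0.00
      vertex 9.43 1.96 0.00
      vertex 5.31 5.31 12.27
    endloop
  endfacet
  facet normal 0.9247 -0.1479 0.3509
    outer loop
      vertex 9.43 1.96 0.00
      vertex 10.27 7.21 0.00
      vertex 5.31 5.31 12.27
    endloop
  endfacet
endsolid part

The G0 Z moves step by Δz≈1.75 mm. The G1 loops shrink linearly with z, so the solid tapers from its base footprint up to z≈12.3. Closing with a flat bottom cap and the tapered top and triangulating gives 10 facets — a regular 6-sided pyramid, base circumscribed radius ≈ 5.31 mm, apex at z ≈ 12.3 mm.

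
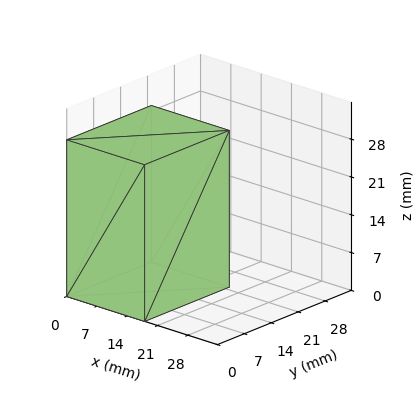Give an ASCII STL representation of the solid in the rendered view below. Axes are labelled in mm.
Reading the render: the shape is a rectangular box, roughly 18 × 22 mm footprint and 29 mm tall (dimensions read to the nearest mm from the axis ticks). For the STL, each face is triangulated and given an outward normal.

solid part
  facet normal 0.0000 0.0000 -1.0000
    outer loop
      vertex 18.000 22.000 0.000
      vertex 18.000 0.000 0.000
      vertex 0.000 0.000 0.000
    endloop
  endfacet
  facet normal 0.0000 0.0000 -1.0000
    outer loop
      vertex 0.000 22.000 0.000
      vertex 18.000 22.000 0.000
      vertex 0.000 0.000 0.000
    endloop
  endfacet
  facet normal 0.0000 0.0000 1.0000
    outer loop
      vertex 0.000 0.000 29.000
      vertex 18.000 0.000 29.000
      vertex 18.000 22.000 29.000
    endloop
  endfacet
  facet normal 0.0000 0.0000 1.0000
    outer loop
      vertex 0.000 0.000 29.000
      vertex 18.000 22.000 29.000
      vertex 0.000 22.000 29.000
    endloop
  endfacet
  facet normal 0.0000 -1.0000 0.0000
    outer loop
      vertex 0.000 0.000 0.000
      vertex 18.000 0.000 0.000
      vertex 18.000 0.000 29.000
    endloop
  endfacet
  facet normal 0.0000 -1.0000 0.0000
    outer loop
      vertex 0.000 0.000 0.000
      vertex 18.000 0.000 29.000
      vertex 0.000 0.000 29.000
    endloop
  endfacet
  facet normal 0.0000 1.0000 0.0000
    outer loop
      vertex 18.000 22.000 29.000
      vertex 18.000 22.000 0.000
      vertex 0.000 22.000 0.000
    endloop
  endfacet
  facet normal 0.0000 1.0000 0.0000
    outer loop
      vertex 0.000 22.000 29.000
      vertex 18.000 22.000 29.000
      vertex 0.000 22.000 0.000
    endloop
  endfacet
  facet normal -1.0000 0.0000 0.0000
    outer loop
      vertex 0.000 22.000 29.000
      vertex 0.000 22.000 0.000
      vertex 0.000 0.000 0.000
    endloop
  endfacet
  facet normal -1.0000 0.0000 0.0000
    outer loop
      vertex 0.000 0.000 29.000
      vertex 0.000 22.000 29.000
      vertex 0.000 0.000 0.000
    endloop
  endfacet
  facet normal 1.0000 0.0000 0.0000
    outer loop
      vertex 18.000 0.000 0.000
      vertex 18.000 22.000 0.000
      vertex 18.000 22.000 29.000
    endloop
  endfacet
  facet normal 1.0000 0.0000 0.0000
    outer loop
      vertex 18.000 0.000 0.000
      vertex 18.000 22.000 29.000
      vertex 18.000 0.000 29.000
    endloop
  endfacet
endsolid part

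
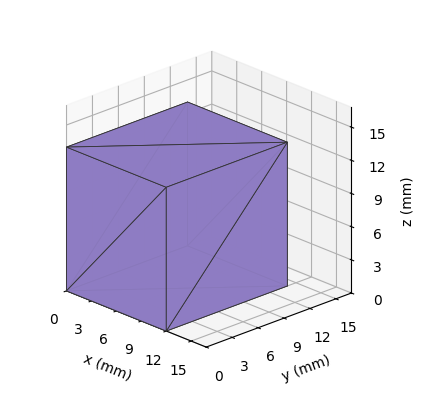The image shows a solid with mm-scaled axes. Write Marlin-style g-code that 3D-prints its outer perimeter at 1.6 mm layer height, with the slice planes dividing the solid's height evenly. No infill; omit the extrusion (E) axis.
Reading the render: the shape is a rectangular box, roughly 12 × 14 mm footprint and 13 mm tall (dimensions read to the nearest mm from the axis ticks). For the g-code, the solid's height is divided into equal slices at the stated Δz and each level perimeter traced with G1 moves after a G0 lift.

; perimeter-only toolpath
G21 ; units = mm
G90 ; absolute positioning
G28 ; home
; layer 1
G0 Z1.6
G0 X0.0 Y0.0
G1 X12.0 Y0.0
G1 X12.0 Y14.0
G1 X0.0 Y14.0
G1 X0.0 Y0.0
; layer 2
G0 Z3.2
G0 X0.0 Y0.0
G1 X12.0 Y0.0
G1 X12.0 Y14.0
G1 X0.0 Y14.0
G1 X0.0 Y0.0
; layer 3
G0 Z4.9
G0 X0.0 Y0.0
G1 X12.0 Y0.0
G1 X12.0 Y14.0
G1 X0.0 Y14.0
G1 X0.0 Y0.0
; layer 4
G0 Z6.5
G0 X0.0 Y0.0
G1 X12.0 Y0.0
G1 X12.0 Y14.0
G1 X0.0 Y14.0
G1 X0.0 Y0.0
; layer 5
G0 Z8.1
G0 X0.0 Y0.0
G1 X12.0 Y0.0
G1 X12.0 Y14.0
G1 X0.0 Y14.0
G1 X0.0 Y0.0
; layer 6
G0 Z9.8
G0 X0.0 Y0.0
G1 X12.0 Y0.0
G1 X12.0 Y14.0
G1 X0.0 Y14.0
G1 X0.0 Y0.0
; layer 7
G0 Z11.4
G0 X0.0 Y0.0
G1 X12.0 Y0.0
G1 X12.0 Y14.0
G1 X0.0 Y14.0
G1 X0.0 Y0.0
; layer 8
G0 Z13.0
G0 X0.0 Y0.0
G1 X12.0 Y0.0
G1 X12.0 Y14.0
G1 X0.0 Y14.0
G1 X0.0 Y0.0
M2 ; end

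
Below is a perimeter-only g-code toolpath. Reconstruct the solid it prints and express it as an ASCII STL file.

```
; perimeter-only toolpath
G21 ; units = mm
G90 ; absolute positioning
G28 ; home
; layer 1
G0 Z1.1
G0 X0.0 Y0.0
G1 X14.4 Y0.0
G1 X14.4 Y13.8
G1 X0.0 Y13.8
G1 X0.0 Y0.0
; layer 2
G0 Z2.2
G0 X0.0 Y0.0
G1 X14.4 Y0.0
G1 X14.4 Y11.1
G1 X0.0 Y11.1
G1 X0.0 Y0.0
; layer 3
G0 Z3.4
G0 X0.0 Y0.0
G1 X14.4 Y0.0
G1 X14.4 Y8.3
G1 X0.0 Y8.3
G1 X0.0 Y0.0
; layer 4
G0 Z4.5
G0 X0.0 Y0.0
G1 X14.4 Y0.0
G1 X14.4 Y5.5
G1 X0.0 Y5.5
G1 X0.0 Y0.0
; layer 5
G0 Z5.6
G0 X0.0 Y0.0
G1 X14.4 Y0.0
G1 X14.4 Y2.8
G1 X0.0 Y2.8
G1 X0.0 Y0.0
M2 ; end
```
solid part
  facet normal 0.0000 0.0000 -1.0000
    outer loop
      vertex 14.4 16.6 0.0
      vertex 14.4 0.0 0.0
      vertex 0.0 0.0 0.0
    endloop
  endfacet
  facet normal 0.0000 0.0000 -1.0000
    outer loop
      vertex 0.0 16.6 0.0
      vertex 14.4 16.6 0.0
      vertex 0.0 0.0 0.0
    endloop
  endfacet
  facet normal 0.0000 -1.0000 0.0000
    outer loop
      vertex 0.0 0.0 0.0
      vertex 14.4 0.0 0.0
      vertex 14.4 0.0 6.7
    endloop
  endfacet
  facet normal 0.0000 -1.0000 0.0000
    outer loop
      vertex 0.0 0.0 0.0
      vertex 14.4 0.0 6.7
      vertex 0.0 0.0 6.7
    endloop
  endfacet
  facet normal 0.0000 0.3743 0.9273
    outer loop
      vertex 0.0 0.0 6.7
      vertex 14.4 0.0 6.7
      vertex 14.4 16.6 0.0
    endloop
  endfacet
  facet normal 0.0000 0.3743 0.9273
    outer loop
      vertex 0.0 0.0 6.7
      vertex 14.4 16.6 0.0
      vertex 0.0 16.6 0.0
    endloop
  endfacet
  facet normal -1.0000 0.0000 0.0000
    outer loop
      vertex 0.0 0.0 6.7
      vertex 0.0 16.6 0.0
      vertex 0.0 0.0 0.0
    endloop
  endfacet
  facet normal 1.0000 0.0000 0.0000
    outer loop
      vertex 14.4 0.0 0.0
      vertex 14.4 16.6 0.0
      vertex 14.4 0.0 6.7
    endloop
  endfacet
endsolid part

The G0 Z moves step by Δz≈1.1 mm. The G1 loops shrink linearly with z, so the solid tapers from its base footprint up to z≈6.7. Closing with a flat bottom cap and the tapered top and triangulating gives 8 facets — a wedge (ramp): 14.4 × 16.6 mm base, rising to 6.7 mm along the y=0 edge and sloping linearly to z=0 at y=16.6.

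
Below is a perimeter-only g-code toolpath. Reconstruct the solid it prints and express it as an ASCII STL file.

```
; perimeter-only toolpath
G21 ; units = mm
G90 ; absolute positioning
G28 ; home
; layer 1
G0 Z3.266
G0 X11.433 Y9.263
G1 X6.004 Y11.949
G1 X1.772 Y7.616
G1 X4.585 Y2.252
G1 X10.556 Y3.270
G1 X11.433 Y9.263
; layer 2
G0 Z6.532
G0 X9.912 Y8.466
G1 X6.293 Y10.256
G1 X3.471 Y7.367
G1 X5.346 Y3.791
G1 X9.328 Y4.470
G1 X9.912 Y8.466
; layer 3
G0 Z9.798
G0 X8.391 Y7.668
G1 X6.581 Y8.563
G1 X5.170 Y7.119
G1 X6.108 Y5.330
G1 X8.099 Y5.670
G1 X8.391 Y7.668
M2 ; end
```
solid part
  facet normal 0.0000 0.0000 -1.0000
    outer loop
      vertex 0.072 7.865 0.000
      vertex 5.715 13.642 0.000
      vertex 12.954 10.061 0.000
    endloop
  endfacet
  facet normal 0.0000 0.0000 -1.0000
    outer loop
      vertex 3.823 0.712 0.000
      vertex 0.072 7.865 0.000
      vertex 12.954 10.061 0.000
    endloop
  endfacet
  facet normal 0.0000 0.0000 -1.0000
    outer loop
      vertex 11.785 2.070 0.000
      vertex 3.823 0.712 0.000
      vertex 12.954 10.061 0.000
    endloop
  endfacet
  facet normal 0.4080 0.8248 0.3915
    outer loop
      vertex 12.954 10.061 0.000
      vertex 5.715 13.642 0.000
      vertex 6.870 6.870 13.064
    endloop
  endfacet
  facet normal -0.6583 0.6430 0.3915
    outer loop
      vertex 5.715 13.642 0.000
      vertex 0.072 7.865 0.000
      vertex 6.870 6.870 13.064
    endloop
  endfacet
  facet normal -0.8149 -0.4273 0.3915
    outer loop
      vertex 0.072 7.865 0.000
      vertex 3.823 0.712 0.000
      vertex 6.870 6.870 13.064
    endloop
  endfacet
  facet normal 0.1547 -0.9071 0.3915
    outer loop
      vertex 3.823 0.712 0.000
      vertex 11.785 2.070 0.000
      vertex 6.870 6.870 13.064
    endloop
  endfacet
  facet normal 0.9105 -0.1332 0.3915
    outer loop
      vertex 11.785 2.070 0.000
      vertex 12.954 10.061 0.000
      vertex 6.870 6.870 13.064
    endloop
  endfacet
endsolid part

The G0 Z moves step by Δz≈3.266 mm. The G1 loops shrink linearly with z, so the solid tapers from its base footprint up to z≈13.1. Closing with a flat bottom cap and the tapered top and triangulating gives 8 facets — a regular 5-sided pyramid, base circumscribed radius ≈ 6.87 mm, apex at z ≈ 13.1 mm.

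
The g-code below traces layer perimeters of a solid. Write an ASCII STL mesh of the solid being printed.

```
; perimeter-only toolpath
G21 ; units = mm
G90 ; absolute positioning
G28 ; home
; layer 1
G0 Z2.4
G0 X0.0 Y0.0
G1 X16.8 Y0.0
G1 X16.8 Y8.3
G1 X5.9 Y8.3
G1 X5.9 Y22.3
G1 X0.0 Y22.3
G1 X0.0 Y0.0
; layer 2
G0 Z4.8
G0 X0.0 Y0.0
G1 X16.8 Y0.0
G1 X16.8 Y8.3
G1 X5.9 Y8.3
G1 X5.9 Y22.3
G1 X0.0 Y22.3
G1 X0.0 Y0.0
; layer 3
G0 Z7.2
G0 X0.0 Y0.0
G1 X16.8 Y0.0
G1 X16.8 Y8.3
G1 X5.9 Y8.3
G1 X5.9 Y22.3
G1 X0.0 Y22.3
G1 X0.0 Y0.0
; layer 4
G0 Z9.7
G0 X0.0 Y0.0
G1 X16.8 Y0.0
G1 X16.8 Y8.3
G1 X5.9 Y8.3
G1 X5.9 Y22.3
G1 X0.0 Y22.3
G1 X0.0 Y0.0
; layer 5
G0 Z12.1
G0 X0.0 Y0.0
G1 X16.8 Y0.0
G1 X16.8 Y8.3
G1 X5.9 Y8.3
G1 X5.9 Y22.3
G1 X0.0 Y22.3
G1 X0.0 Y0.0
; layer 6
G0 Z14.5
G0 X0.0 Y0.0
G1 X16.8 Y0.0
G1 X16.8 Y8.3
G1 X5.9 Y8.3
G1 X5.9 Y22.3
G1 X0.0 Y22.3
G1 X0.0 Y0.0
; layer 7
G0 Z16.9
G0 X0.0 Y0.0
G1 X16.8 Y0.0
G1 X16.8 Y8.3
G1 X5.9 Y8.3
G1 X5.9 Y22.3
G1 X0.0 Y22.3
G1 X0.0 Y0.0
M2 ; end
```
solid part
  facet normal 0.0000 0.0000 -1.0000
    outer loop
      vertex 16.8 8.3 0.0
      vertex 16.8 0.0 0.0
      vertex 0.0 0.0 0.0
    endloop
  endfacet
  facet normal 0.0000 0.0000 -1.0000
    outer loop
      vertex 5.9 8.3 0.0
      vertex 16.8 8.3 0.0
      vertex 0.0 0.0 0.0
    endloop
  endfacet
  facet normal 0.0000 0.0000 -1.0000
    outer loop
      vertex 5.9 22.3 0.0
      vertex 5.9 8.3 0.0
      vertex 0.0 0.0 0.0
    endloop
  endfacet
  facet normal 0.0000 0.0000 -1.0000
    outer loop
      vertex 0.0 22.3 0.0
      vertex 5.9 22.3 0.0
      vertex 0.0 0.0 0.0
    endloop
  endfacet
  facet normal 0.0000 0.0000 1.0000
    outer loop
      vertex 0.0 0.0 16.9
      vertex 16.8 0.0 16.9
      vertex 16.8 8.3 16.9
    endloop
  endfacet
  facet normal 0.0000 0.0000 1.0000
    outer loop
      vertex 0.0 0.0 16.9
      vertex 16.8 8.3 16.9
      vertex 5.9 8.3 16.9
    endloop
  endfacet
  facet normal 0.0000 0.0000 1.0000
    outer loop
      vertex 0.0 0.0 16.9
      vertex 5.9 8.3 16.9
      vertex 5.9 22.3 16.9
    endloop
  endfacet
  facet normal 0.0000 0.0000 1.0000
    outer loop
      vertex 0.0 0.0 16.9
      vertex 5.9 22.3 16.9
      vertex 0.0 22.3 16.9
    endloop
  endfacet
  facet normal 0.0000 -1.0000 0.0000
    outer loop
      vertex 0.0 0.0 0.0
      vertex 16.8 0.0 0.0
      vertex 16.8 0.0 16.9
    endloop
  endfacet
  facet normal 0.0000 -1.0000 0.0000
    outer loop
      vertex 0.0 0.0 0.0
      vertex 16.8 0.0 16.9
      vertex 0.0 0.0 16.9
    endloop
  endfacet
  facet normal 1.0000 0.0000 0.0000
    outer loop
      vertex 16.8 0.0 0.0
      vertex 16.8 8.3 0.0
      vertex 16.8 8.3 16.9
    endloop
  endfacet
  facet normal 1.0000 0.0000 0.0000
    outer loop
      vertex 16.8 0.0 0.0
      vertex 16.8 8.3 16.9
      vertex 16.8 0.0 16.9
    endloop
  endfacet
  facet normal 0.0000 1.0000 0.0000
    outer loop
      vertex 16.8 8.3 0.0
      vertex 5.9 8.3 0.0
      vertex 5.9 8.3 16.9
    endloop
  endfacet
  facet normal 0.0000 1.0000 0.0000
    outer loop
      vertex 16.8 8.3 0.0
      vertex 5.9 8.3 16.9
      vertex 16.8 8.3 16.9
    endloop
  endfacet
  facet normal 1.0000 0.0000 0.0000
    outer loop
      vertex 5.9 8.3 0.0
      vertex 5.9 22.3 0.0
      vertex 5.9 22.3 16.9
    endloop
  endfacet
  facet normal 1.0000 0.0000 0.0000
    outer loop
      vertex 5.9 8.3 0.0
      vertex 5.9 22.3 16.9
      vertex 5.9 8.3 16.9
    endloop
  endfacet
  facet normal 0.0000 1.0000 0.0000
    outer loop
      vertex 5.9 22.3 0.0
      vertex 0.0 22.3 0.0
      vertex 0.0 22.3 16.9
    endloop
  endfacet
  facet normal 0.0000 1.0000 0.0000
    outer loop
      vertex 5.9 22.3 0.0
      vertex 0.0 22.3 16.9
      vertex 5.9 22.3 16.9
    endloop
  endfacet
  facet normal -1.0000 0.0000 0.0000
    outer loop
      vertex 0.0 22.3 0.0
      vertex 0.0 0.0 0.0
      vertex 0.0 0.0 16.9
    endloop
  endfacet
  facet normal -1.0000 0.0000 0.0000
    outer loop
      vertex 0.0 22.3 0.0
      vertex 0.0 0.0 16.9
      vertex 0.0 22.3 16.9
    endloop
  endfacet
endsolid part

The G0 Z moves step by Δz≈2.4 mm. Every layer's G1 loop is the same polygon, so the solid is a straight extrusion of it from z=0 to z≈16.9. Closing with flat bottom and top caps and triangulating gives 20 facets — an L-shaped prism: outer 16.8 × 22.3 mm, arm thicknesses ≈ 8.3 mm (horizontal) and 5.9 mm (vertical), extruded 16.9 mm in z.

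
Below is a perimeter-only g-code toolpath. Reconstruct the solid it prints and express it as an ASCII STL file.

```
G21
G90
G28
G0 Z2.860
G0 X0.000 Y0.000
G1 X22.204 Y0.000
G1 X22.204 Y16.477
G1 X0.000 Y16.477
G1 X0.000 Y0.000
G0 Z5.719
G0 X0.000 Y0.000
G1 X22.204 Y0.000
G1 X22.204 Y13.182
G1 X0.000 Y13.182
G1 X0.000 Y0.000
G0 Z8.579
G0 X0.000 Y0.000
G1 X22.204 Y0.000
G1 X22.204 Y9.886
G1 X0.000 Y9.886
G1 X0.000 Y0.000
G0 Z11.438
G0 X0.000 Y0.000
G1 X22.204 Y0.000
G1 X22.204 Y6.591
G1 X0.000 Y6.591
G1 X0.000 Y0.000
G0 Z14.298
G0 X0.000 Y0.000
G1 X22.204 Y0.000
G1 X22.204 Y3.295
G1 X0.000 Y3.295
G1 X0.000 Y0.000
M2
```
solid part
  facet normal 0.0000 0.0000 -1.0000
    outer loop
      vertex 22.204 19.773 0.000
      vertex 22.204 0.000 0.000
      vertex 0.000 0.000 0.000
    endloop
  endfacet
  facet normal 0.0000 0.0000 -1.0000
    outer loop
      vertex 0.000 19.773 0.000
      vertex 22.204 19.773 0.000
      vertex 0.000 0.000 0.000
    endloop
  endfacet
  facet normal 0.0000 -1.0000 0.0000
    outer loop
      vertex 0.000 0.000 0.000
      vertex 22.204 0.000 0.000
      vertex 22.204 0.000 17.157
    endloop
  endfacet
  facet normal 0.0000 -1.0000 0.0000
    outer loop
      vertex 0.000 0.000 0.000
      vertex 22.204 0.000 17.157
      vertex 0.000 0.000 17.157
    endloop
  endfacet
  facet normal 0.0000 0.6554 0.7553
    outer loop
      vertex 0.000 0.000 17.157
      vertex 22.204 0.000 17.157
      vertex 22.204 19.773 0.000
    endloop
  endfacet
  facet normal 0.0000 0.6554 0.7553
    outer loop
      vertex 0.000 0.000 17.157
      vertex 22.204 19.773 0.000
      vertex 0.000 19.773 0.000
    endloop
  endfacet
  facet normal -1.0000 0.0000 0.0000
    outer loop
      vertex 0.000 0.000 17.157
      vertex 0.000 19.773 0.000
      vertex 0.000 0.000 0.000
    endloop
  endfacet
  facet normal 1.0000 0.0000 0.0000
    outer loop
      vertex 22.204 0.000 0.000
      vertex 22.204 19.773 0.000
      vertex 22.204 0.000 17.157
    endloop
  endfacet
endsolid part

The G0 Z moves step by Δz≈2.860 mm. The G1 loops shrink linearly with z, so the solid tapers from its base footprint up to z≈17.2. Closing with a flat bottom cap and the tapered top and triangulating gives 8 facets — a wedge (ramp): 22.2 × 19.8 mm base, rising to 17.2 mm along the y=0 edge and sloping linearly to z=0 at y=19.8.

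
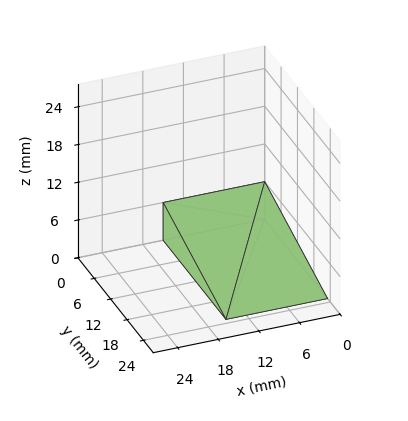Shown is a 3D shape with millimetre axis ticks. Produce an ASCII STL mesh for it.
Reading the render: the shape is a wedge (ramp): 15 × 23 mm base, rising to 6 mm along the y=0 edge and sloping linearly to z=0 at y=23 (dimensions read to the nearest mm from the axis ticks). For the STL, each face is triangulated and given an outward normal.

solid part
  facet normal 0.0000 0.0000 -1.0000
    outer loop
      vertex 15.00 23.00 0.00
      vertex 15.00 0.00 0.00
      vertex 0.00 0.00 0.00
    endloop
  endfacet
  facet normal 0.0000 0.0000 -1.0000
    outer loop
      vertex 0.00 23.00 0.00
      vertex 15.00 23.00 0.00
      vertex 0.00 0.00 0.00
    endloop
  endfacet
  facet normal 0.0000 -1.0000 0.0000
    outer loop
      vertex 0.00 0.00 0.00
      vertex 15.00 0.00 0.00
      vertex 15.00 0.00 6.00
    endloop
  endfacet
  facet normal 0.0000 -1.0000 0.0000
    outer loop
      vertex 0.00 0.00 0.00
      vertex 15.00 0.00 6.00
      vertex 0.00 0.00 6.00
    endloop
  endfacet
  facet normal 0.0000 0.2524 0.9676
    outer loop
      vertex 0.00 0.00 6.00
      vertex 15.00 0.00 6.00
      vertex 15.00 23.00 0.00
    endloop
  endfacet
  facet normal 0.0000 0.2524 0.9676
    outer loop
      vertex 0.00 0.00 6.00
      vertex 15.00 23.00 0.00
      vertex 0.00 23.00 0.00
    endloop
  endfacet
  facet normal -1.0000 0.0000 0.0000
    outer loop
      vertex 0.00 0.00 6.00
      vertex 0.00 23.00 0.00
      vertex 0.00 0.00 0.00
    endloop
  endfacet
  facet normal 1.0000 0.0000 0.0000
    outer loop
      vertex 15.00 0.00 0.00
      vertex 15.00 23.00 0.00
      vertex 15.00 0.00 6.00
    endloop
  endfacet
endsolid part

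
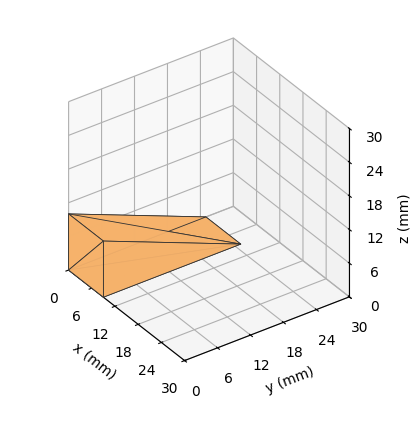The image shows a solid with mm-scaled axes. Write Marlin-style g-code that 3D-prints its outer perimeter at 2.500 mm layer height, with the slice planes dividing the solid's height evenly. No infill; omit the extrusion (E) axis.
Reading the render: the shape is a wedge (ramp): 9 × 25 mm base, rising to 10 mm along the y=0 edge and sloping linearly to z=0 at y=25 (dimensions read to the nearest mm from the axis ticks). For the g-code, the solid's height is divided into equal slices at the stated Δz and each level perimeter traced with G1 moves after a G0 lift.

; perimeter-only toolpath
G21 ; units = mm
G90 ; absolute positioning
G28 ; home
; layer 1
G0 Z2.500
G0 X0.000 Y0.000
G1 X9.000 Y0.000
G1 X9.000 Y18.750
G1 X0.000 Y18.750
G1 X0.000 Y0.000
; layer 2
G0 Z5.000
G0 X0.000 Y0.000
G1 X9.000 Y0.000
G1 X9.000 Y12.500
G1 X0.000 Y12.500
G1 X0.000 Y0.000
; layer 3
G0 Z7.500
G0 X0.000 Y0.000
G1 X9.000 Y0.000
G1 X9.000 Y6.250
G1 X0.000 Y6.250
G1 X0.000 Y0.000
M2 ; end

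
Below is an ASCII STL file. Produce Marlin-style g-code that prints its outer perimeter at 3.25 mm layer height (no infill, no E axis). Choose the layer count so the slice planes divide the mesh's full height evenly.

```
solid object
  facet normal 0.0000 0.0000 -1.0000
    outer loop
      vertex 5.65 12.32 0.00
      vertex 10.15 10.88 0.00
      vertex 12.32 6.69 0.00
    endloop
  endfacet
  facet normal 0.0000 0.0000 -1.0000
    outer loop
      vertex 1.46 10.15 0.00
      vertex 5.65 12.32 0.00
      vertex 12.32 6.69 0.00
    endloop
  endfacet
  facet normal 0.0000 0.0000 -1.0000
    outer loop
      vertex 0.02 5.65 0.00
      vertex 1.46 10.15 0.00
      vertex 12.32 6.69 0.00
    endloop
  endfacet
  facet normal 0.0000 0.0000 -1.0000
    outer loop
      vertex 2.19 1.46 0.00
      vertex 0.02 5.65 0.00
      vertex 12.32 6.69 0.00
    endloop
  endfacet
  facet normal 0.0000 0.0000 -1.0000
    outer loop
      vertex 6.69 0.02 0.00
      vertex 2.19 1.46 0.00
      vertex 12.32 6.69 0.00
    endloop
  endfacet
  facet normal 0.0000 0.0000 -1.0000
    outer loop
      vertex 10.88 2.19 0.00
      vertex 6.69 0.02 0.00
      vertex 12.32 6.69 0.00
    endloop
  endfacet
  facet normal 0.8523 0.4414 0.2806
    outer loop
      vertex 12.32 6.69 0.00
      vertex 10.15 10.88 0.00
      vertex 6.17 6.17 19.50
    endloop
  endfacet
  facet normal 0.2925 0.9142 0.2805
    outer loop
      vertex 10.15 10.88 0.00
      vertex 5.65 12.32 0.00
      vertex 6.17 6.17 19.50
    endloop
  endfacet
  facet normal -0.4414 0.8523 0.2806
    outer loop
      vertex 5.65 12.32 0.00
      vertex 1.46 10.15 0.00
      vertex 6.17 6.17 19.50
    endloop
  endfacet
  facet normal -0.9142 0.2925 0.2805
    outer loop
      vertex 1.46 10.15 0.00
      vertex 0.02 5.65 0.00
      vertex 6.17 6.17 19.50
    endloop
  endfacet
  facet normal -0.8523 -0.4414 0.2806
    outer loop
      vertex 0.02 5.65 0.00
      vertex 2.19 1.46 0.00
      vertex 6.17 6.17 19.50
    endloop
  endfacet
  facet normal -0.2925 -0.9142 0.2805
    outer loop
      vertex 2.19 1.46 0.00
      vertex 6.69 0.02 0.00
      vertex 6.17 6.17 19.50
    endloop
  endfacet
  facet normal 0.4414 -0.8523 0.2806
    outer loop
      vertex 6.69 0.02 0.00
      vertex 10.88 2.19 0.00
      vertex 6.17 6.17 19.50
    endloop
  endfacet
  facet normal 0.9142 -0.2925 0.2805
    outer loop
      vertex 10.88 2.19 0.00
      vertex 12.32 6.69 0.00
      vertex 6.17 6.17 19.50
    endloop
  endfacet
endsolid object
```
; perimeter-only toolpath
G21 ; units = mm
G90 ; absolute positioning
G28 ; home
; layer 1
G0 Z3.25
G0 X11.29 Y6.60
G1 X9.49 Y10.10
G1 X5.74 Y11.29
G1 X2.25 Y9.49
G1 X1.04 Y5.74
G1 X2.85 Y2.25
G1 X6.60 Y1.04
G1 X10.10 Y2.85
G1 X11.29 Y6.60
; layer 2
G0 Z6.50
G0 X10.27 Y6.52
G1 X8.82 Y9.31
G1 X5.82 Y10.27
G1 X3.03 Y8.82
G1 X2.07 Y5.82
G1 X3.52 Y3.03
G1 X6.52 Y2.07
G1 X9.31 Y3.52
G1 X10.27 Y6.52
; layer 3
G0 Z9.75
G0 X9.25 Y6.43
G1 X8.16 Y8.53
G1 X5.91 Y9.25
G1 X3.81 Y8.16
G1 X3.09 Y5.91
G1 X4.18 Y3.81
G1 X6.43 Y3.09
G1 X8.53 Y4.18
G1 X9.25 Y6.43
; layer 4
G0 Z13.00
G0 X8.22 Y6.34
G1 X7.50 Y7.74
G1 X6.00 Y8.22
G1 X4.60 Y7.50
G1 X4.12 Y6.00
G1 X4.84 Y4.60
G1 X6.34 Y4.12
G1 X7.74 Y4.84
G1 X8.22 Y6.34
; layer 5
G0 Z16.25
G0 X7.19 Y6.26
G1 X6.83 Y6.96
G1 X6.08 Y7.19
G1 X5.38 Y6.83
G1 X5.14 Y6.08
G1 X5.51 Y5.38
G1 X6.26 Y5.14
G1 X6.96 Y5.51
G1 X7.19 Y6.26
M2 ; end

The solid is a regular 8-sided pyramid, base circumscribed radius ≈ 6.17 mm, apex at z ≈ 19.5 mm. Slicing at Δz = 3.25 mm — 6 equal slices spanning the solid's height, so layer i sits at z = i·h/6 — gives 5 non-empty perimeters. Each is a 8-segment closed polygon; G0 lifts to the layer z and rapids to the start vertex, then G1 traces the edges. The cross-section shrinks linearly with z (the slice at the apex is degenerate and omitted).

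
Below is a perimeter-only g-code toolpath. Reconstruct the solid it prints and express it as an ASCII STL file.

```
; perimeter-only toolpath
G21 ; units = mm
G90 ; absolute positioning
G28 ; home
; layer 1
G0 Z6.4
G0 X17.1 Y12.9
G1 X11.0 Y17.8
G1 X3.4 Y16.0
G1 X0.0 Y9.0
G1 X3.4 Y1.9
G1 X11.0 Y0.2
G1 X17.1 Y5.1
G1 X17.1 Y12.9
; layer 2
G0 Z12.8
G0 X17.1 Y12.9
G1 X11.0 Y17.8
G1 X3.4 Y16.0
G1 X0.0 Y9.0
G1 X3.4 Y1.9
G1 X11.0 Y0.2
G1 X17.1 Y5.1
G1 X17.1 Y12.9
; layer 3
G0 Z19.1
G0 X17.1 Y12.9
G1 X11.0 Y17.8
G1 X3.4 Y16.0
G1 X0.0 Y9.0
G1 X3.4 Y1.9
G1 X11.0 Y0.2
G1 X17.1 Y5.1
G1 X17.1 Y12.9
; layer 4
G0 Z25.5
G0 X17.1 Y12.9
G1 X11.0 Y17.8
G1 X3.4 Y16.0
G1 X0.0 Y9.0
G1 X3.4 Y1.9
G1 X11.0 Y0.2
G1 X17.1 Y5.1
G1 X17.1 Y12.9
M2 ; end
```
solid part
  facet normal 0.0000 0.0000 -1.0000
    outer loop
      vertex 3.4 16.0 0.0
      vertex 11.0 17.8 0.0
      vertex 17.1 12.9 0.0
    endloop
  endfacet
  facet normal 0.0000 0.0000 -1.0000
    outer loop
      vertex 0.0 9.0 0.0
      vertex 3.4 16.0 0.0
      vertex 17.1 12.9 0.0
    endloop
  endfacet
  facet normal 0.0000 0.0000 -1.0000
    outer loop
      vertex 3.4 1.9 0.0
      vertex 0.0 9.0 0.0
      vertex 17.1 12.9 0.0
    endloop
  endfacet
  facet normal 0.0000 0.0000 -1.0000
    outer loop
      vertex 11.0 0.2 0.0
      vertex 3.4 1.9 0.0
      vertex 17.1 12.9 0.0
    endloop
  endfacet
  facet normal 0.0000 0.0000 -1.0000
    outer loop
      vertex 17.1 5.1 0.0
      vertex 11.0 0.2 0.0
      vertex 17.1 12.9 0.0
    endloop
  endfacet
  facet normal 0.0000 0.0000 1.0000
    outer loop
      vertex 17.1 12.9 25.5
      vertex 11.0 17.8 25.5
      vertex 3.4 16.0 25.5
    endloop
  endfacet
  facet normal 0.0000 0.0000 1.0000
    outer loop
      vertex 17.1 12.9 25.5
      vertex 3.4 16.0 25.5
      vertex 0.0 9.0 25.5
    endloop
  endfacet
  facet normal 0.0000 0.0000 1.0000
    outer loop
      vertex 17.1 12.9 25.5
      vertex 0.0 9.0 25.5
      vertex 3.4 1.9 25.5
    endloop
  endfacet
  facet normal 0.0000 0.0000 1.0000
    outer loop
      vertex 17.1 12.9 25.5
      vertex 3.4 1.9 25.5
      vertex 11.0 0.2 25.5
    endloop
  endfacet
  facet normal 0.0000 0.0000 1.0000
    outer loop
      vertex 17.1 12.9 25.5
      vertex 11.0 0.2 25.5
      vertex 17.1 5.1 25.5
    endloop
  endfacet
  facet normal 0.6263 0.7796 0.0000
    outer loop
      vertex 17.1 12.9 0.0
      vertex 11.0 17.8 0.0
      vertex 11.0 17.8 25.5
    endloop
  endfacet
  facet normal 0.6263 0.7796 0.0000
    outer loop
      vertex 17.1 12.9 0.0
      vertex 11.0 17.8 25.5
      vertex 17.1 12.9 25.5
    endloop
  endfacet
  facet normal -0.2305 0.9731 0.0000
    outer loop
      vertex 11.0 17.8 0.0
      vertex 3.4 16.0 0.0
      vertex 3.4 16.0 25.5
    endloop
  endfacet
  facet normal -0.2305 0.9731 0.0000
    outer loop
      vertex 11.0 17.8 0.0
      vertex 3.4 16.0 25.5
      vertex 11.0 17.8 25.5
    endloop
  endfacet
  facet normal -0.8995 0.4369 0.0000
    outer loop
      vertex 3.4 16.0 0.0
      vertex 0.0 9.0 0.0
      vertex 0.0 9.0 25.5
    endloop
  endfacet
  facet normal -0.8995 0.4369 0.0000
    outer loop
      vertex 3.4 16.0 0.0
      vertex 0.0 9.0 25.5
      vertex 3.4 16.0 25.5
    endloop
  endfacet
  facet normal -0.9019 -0.4319 0.0000
    outer loop
      vertex 0.0 9.0 0.0
      vertex 3.4 1.9 0.0
      vertex 3.4 1.9 25.5
    endloop
  endfacet
  facet normal -0.9019 -0.4319 0.0000
    outer loop
      vertex 0.0 9.0 0.0
      vertex 3.4 1.9 25.5
      vertex 0.0 9.0 25.5
    endloop
  endfacet
  facet normal -0.2183 -0.9759 0.0000
    outer loop
      vertex 3.4 1.9 0.0
      vertex 11.0 0.2 0.0
      vertex 11.0 0.2 25.5
    endloop
  endfacet
  facet normal -0.2183 -0.9759 0.0000
    outer loop
      vertex 3.4 1.9 0.0
      vertex 11.0 0.2 25.5
      vertex 3.4 1.9 25.5
    endloop
  endfacet
  facet normal 0.6263 -0.7796 0.0000
    outer loop
      vertex 11.0 0.2 0.0
      vertex 17.1 5.1 0.0
      vertex 17.1 5.1 25.5
    endloop
  endfacet
  facet normal 0.6263 -0.7796 0.0000
    outer loop
      vertex 11.0 0.2 0.0
      vertex 17.1 5.1 25.5
      vertex 11.0 0.2 25.5
    endloop
  endfacet
  facet normal 1.0000 0.0000 0.0000
    outer loop
      vertex 17.1 5.1 0.0
      vertex 17.1 12.9 0.0
      vertex 17.1 12.9 25.5
    endloop
  endfacet
  facet normal 1.0000 0.0000 0.0000
    outer loop
      vertex 17.1 5.1 0.0
      vertex 17.1 12.9 25.5
      vertex 17.1 5.1 25.5
    endloop
  endfacet
endsolid part

The G0 Z moves step by Δz≈6.4 mm. Every layer's G1 loop is the same polygon, so the solid is a straight extrusion of it from z=0 to z≈25.5. Closing with flat bottom and top caps and triangulating gives 24 facets — a regular 7-sided prism (a cylinder approximated with 7 flat sides), circumscribed radius ≈ 9 mm, height ≈ 25.5 mm.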